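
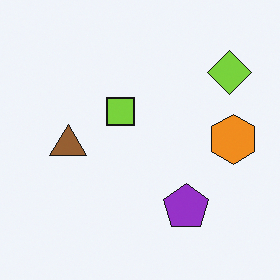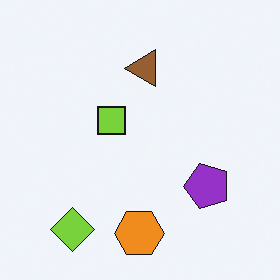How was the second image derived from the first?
The image was transposed (reflected across the top-left ↔ bottom-right diagonal).

Shapes have swapped their row and column positions — what was in the top-right is now in the bottom-left — a diagonal reflection.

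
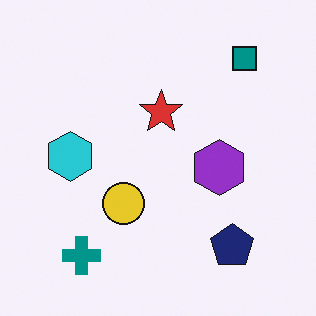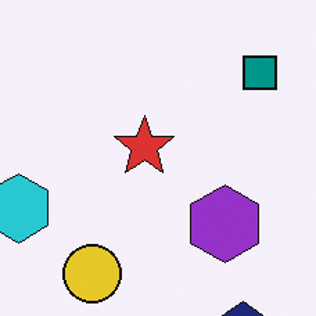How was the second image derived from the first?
It was cropped to a modestly smaller region and rescaled.

The visible shapes are larger and the field of view is narrower; shapes near the original edges may be partly or wholly outside the frame — a crop-and-rescale.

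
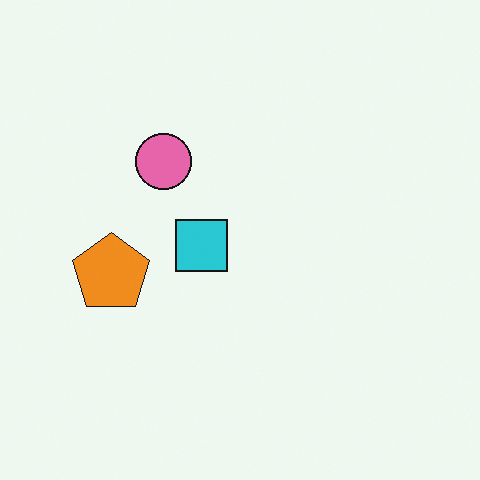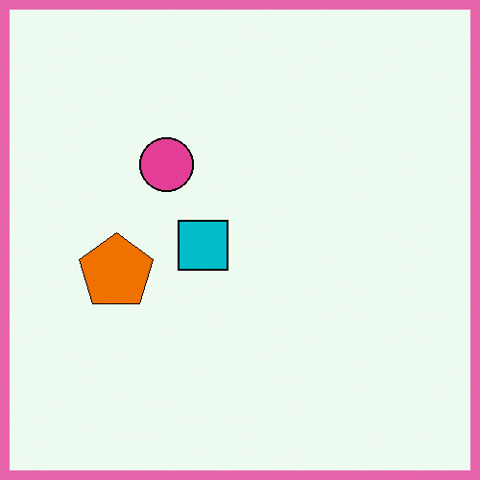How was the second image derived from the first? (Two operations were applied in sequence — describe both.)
The image was given slightly increased contrast, then framed with a pink border.

Tones are pushed away from mid-grey across the whole image — a global contrast change. A solid pink frame runs around the edge of the second image, with the content slightly shrunk inside it.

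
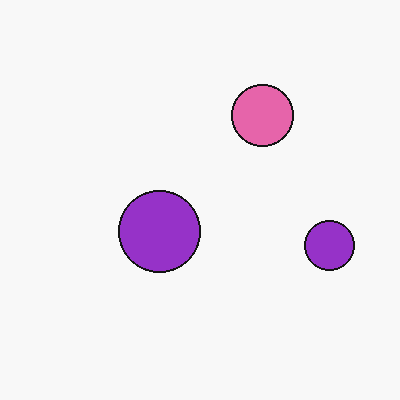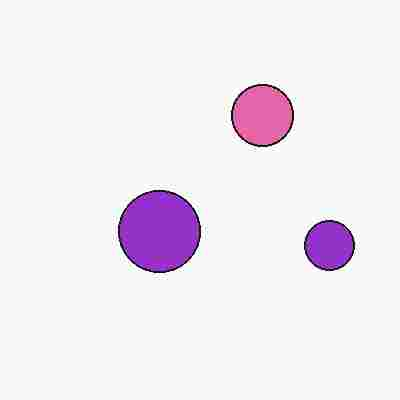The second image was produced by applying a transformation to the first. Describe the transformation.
It was heavily JPEG-compressed with obvious blocking artifacts.

Blocky 8×8 compression artifacts appear around shape edges and the flat background shows ringing — characteristic JPEG degradation.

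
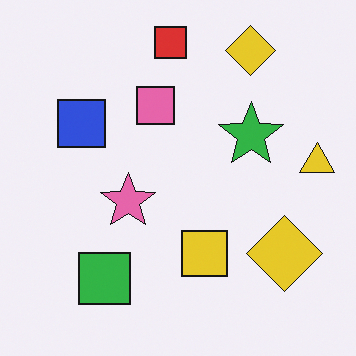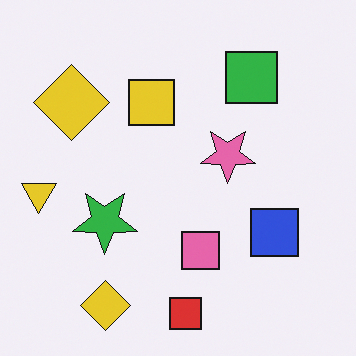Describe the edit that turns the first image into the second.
The image was rotated 180°.

The yellow triangle sits in the right of the first image and the left of the second — consistent with a whole-image 180° rotation.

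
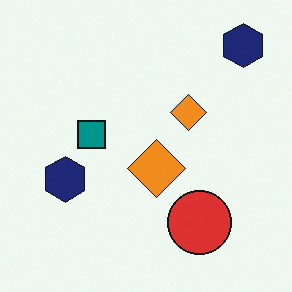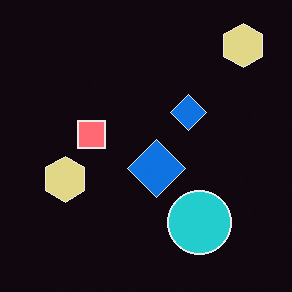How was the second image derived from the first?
It was color-inverted (negative).

The light background has become dark and every shape's color is its complement — a photographic negative.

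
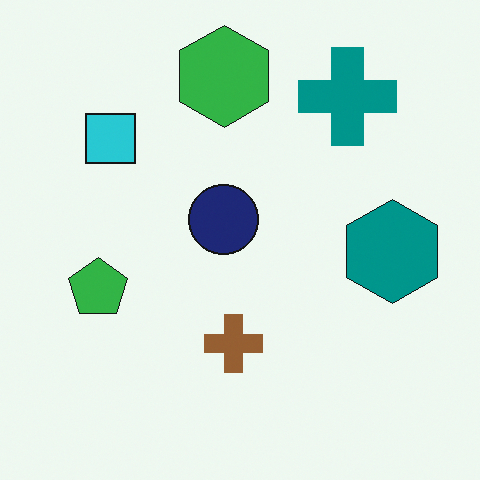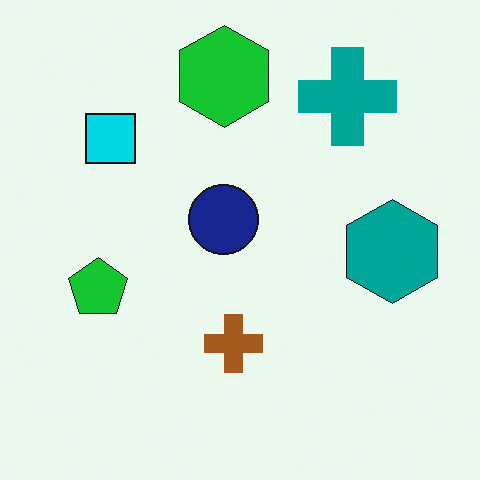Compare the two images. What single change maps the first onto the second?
Slightly oversaturated.

All colors are more vivid — a global saturation change.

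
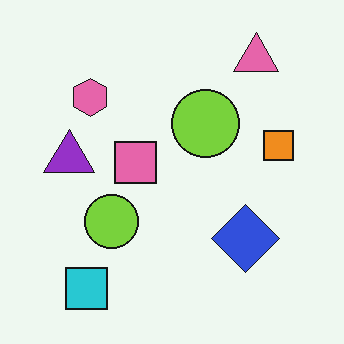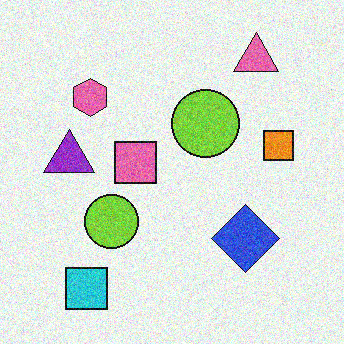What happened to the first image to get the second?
Degraded with moderate additive noise.

Random speckle covers the whole image, including the flat background.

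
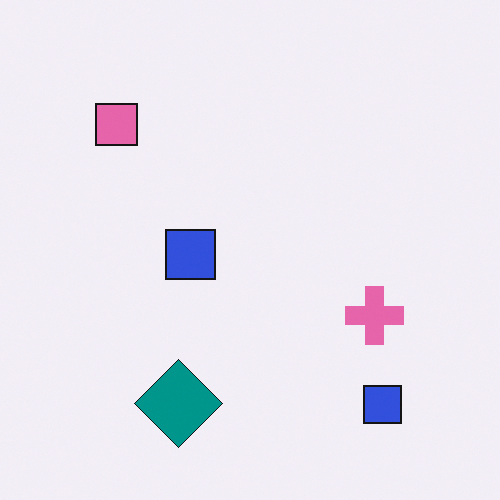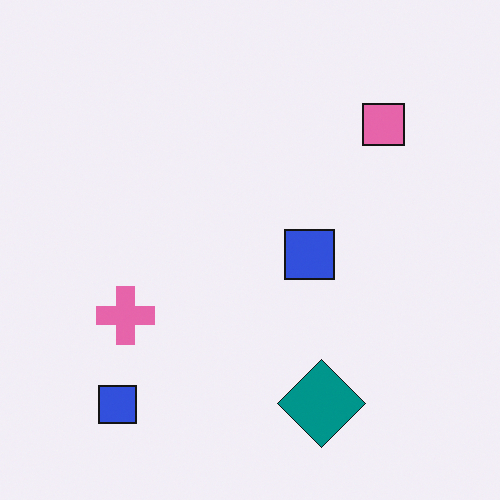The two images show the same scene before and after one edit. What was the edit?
Flipped horizontally (left ↔ right).

The pink square is in the top-left of the first image and the top-right of the second — shapes on opposite sides of the vertical midline have swapped in a mirror flip.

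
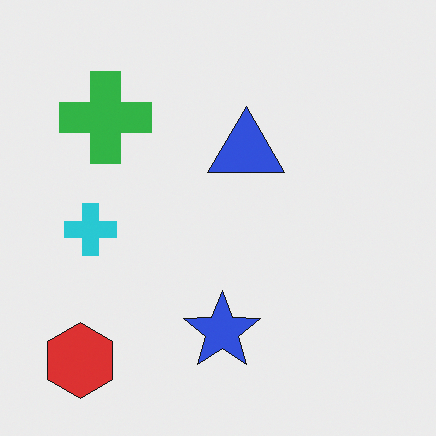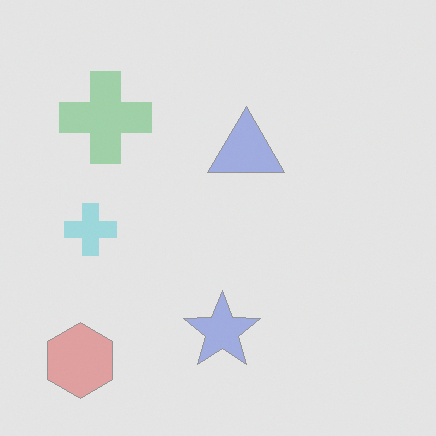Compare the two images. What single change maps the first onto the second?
The image was washed out (contrast reduced).

Tones are pushed toward mid-grey across the whole image — a global contrast change.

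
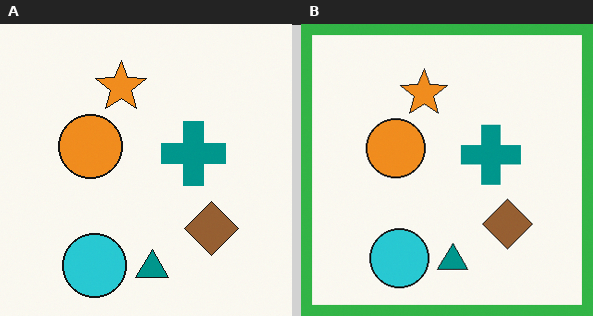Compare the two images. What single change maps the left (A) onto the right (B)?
The image was framed with a green border.

A solid green frame runs around the edge of the right (B) image, with the content slightly shrunk inside it.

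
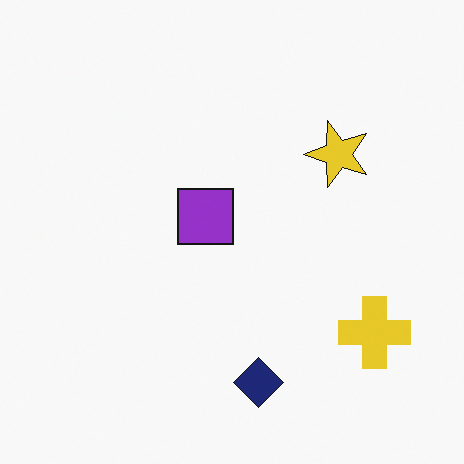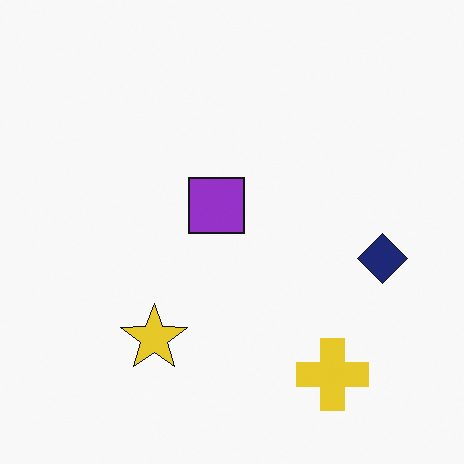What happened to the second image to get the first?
The image was transposed (reflected across the top-left ↔ bottom-right diagonal).

Shapes have swapped their row and column positions — what was in the top-right is now in the bottom-left — a diagonal reflection.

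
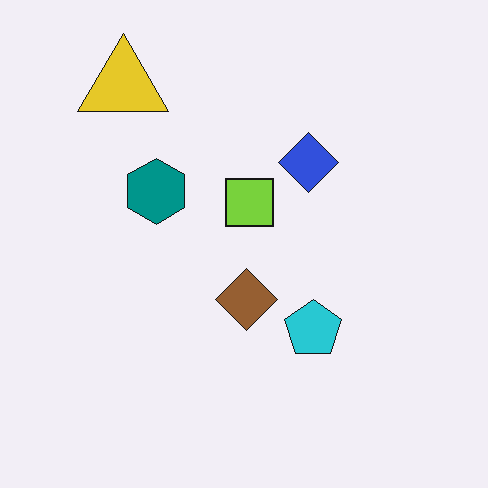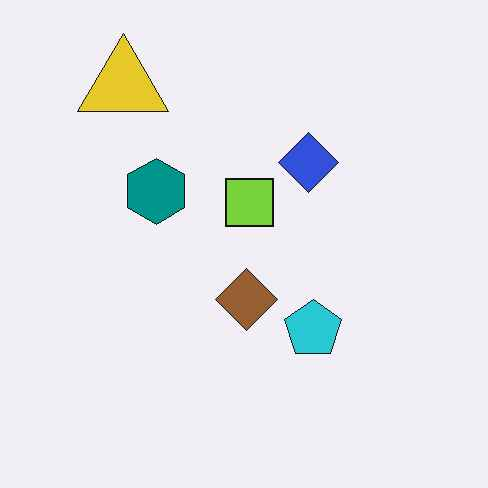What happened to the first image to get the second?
JPEG-compressed with visible artifacts.

Blocky 8×8 compression artifacts appear around shape edges and the flat background shows ringing — characteristic JPEG degradation.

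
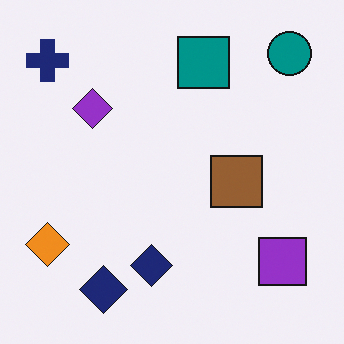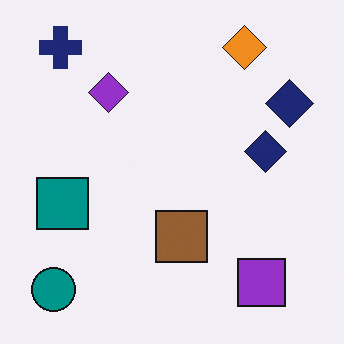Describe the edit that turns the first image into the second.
Transposed (reflected across the top-left ↔ bottom-right diagonal).

Shapes have swapped their row and column positions — what was in the top-right is now in the bottom-left — a diagonal reflection.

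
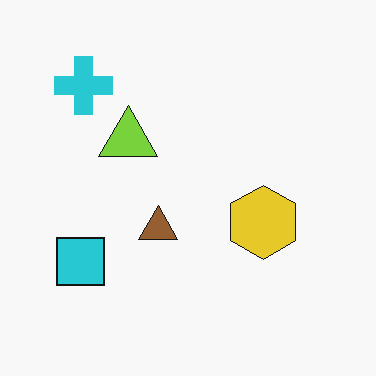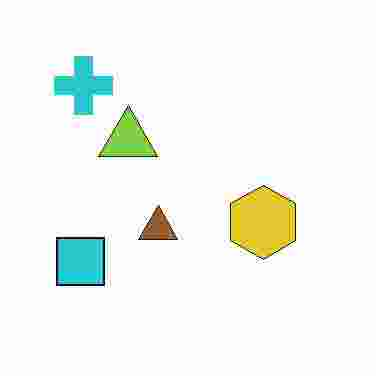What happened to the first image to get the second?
The transformation is: heavily JPEG-compressed with obvious blocking artifacts.

Blocky 8×8 compression artifacts appear around shape edges and the flat background shows ringing — characteristic JPEG degradation.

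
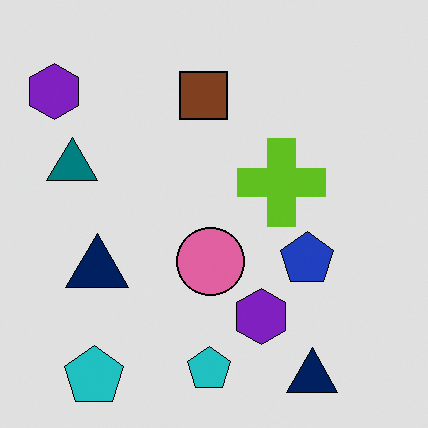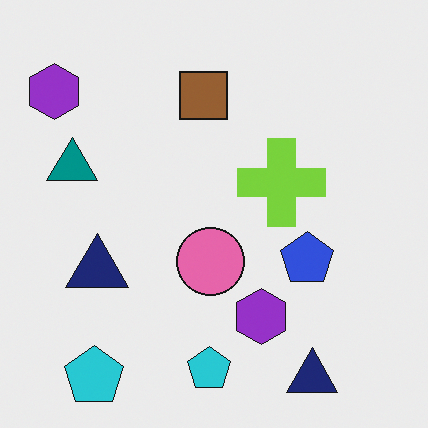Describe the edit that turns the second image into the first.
Moderately posterized.

Each flat color has snapped to a coarser quantized level — most visibly, the near-white background has dropped to a flat grey.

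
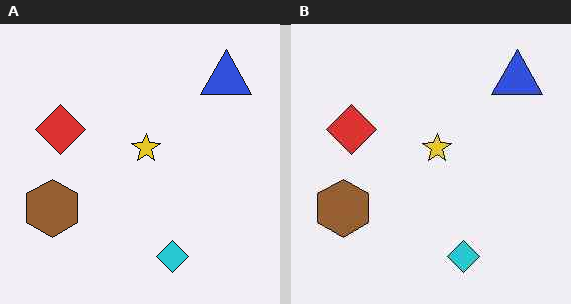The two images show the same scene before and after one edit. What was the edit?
JPEG-compressed with visible artifacts.

Blocky 8×8 compression artifacts appear around shape edges and the flat background shows ringing — characteristic JPEG degradation.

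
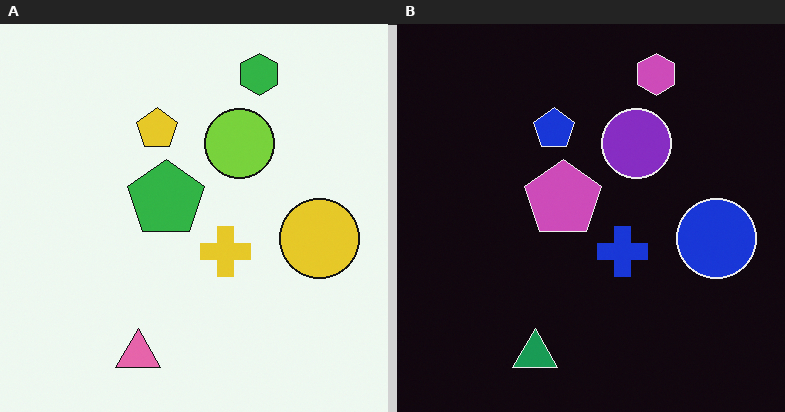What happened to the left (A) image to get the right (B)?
The image was color-inverted (negative).

The light background has become dark and every shape's color is its complement — a photographic negative.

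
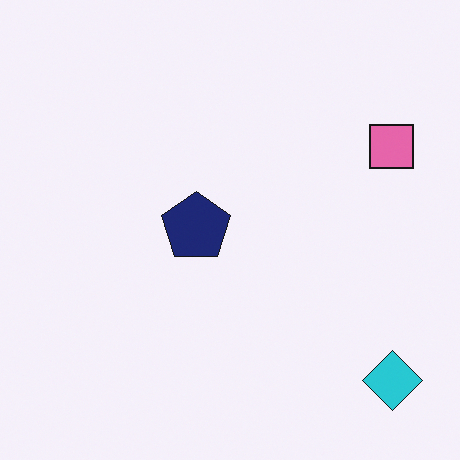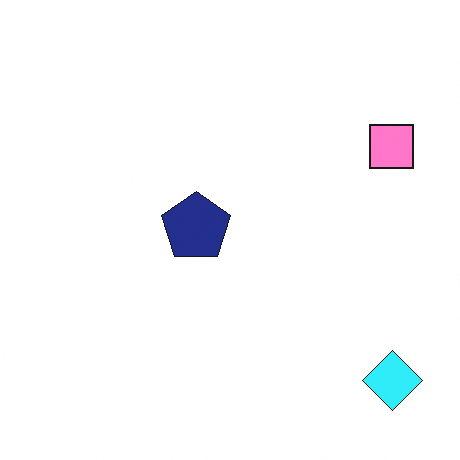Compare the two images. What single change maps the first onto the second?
The second image is the first slightly brightened.

Every pixel — background and shapes alike — is uniformly brightened.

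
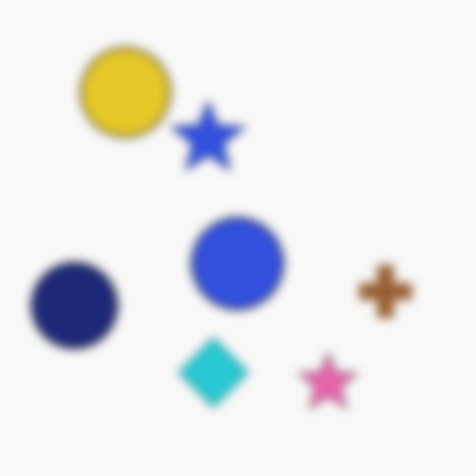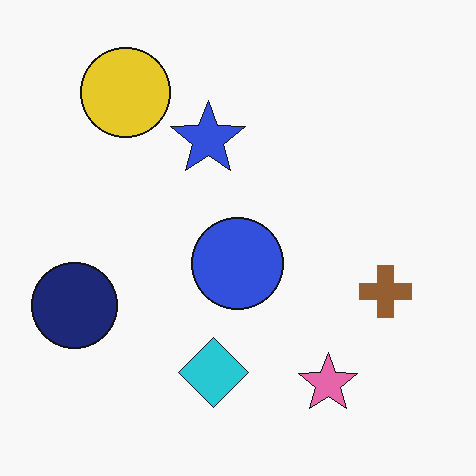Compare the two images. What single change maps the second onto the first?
It was heavily blurred.

Shape edges and outlines are uniformly softened across the whole image.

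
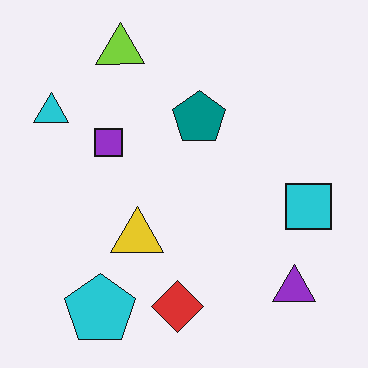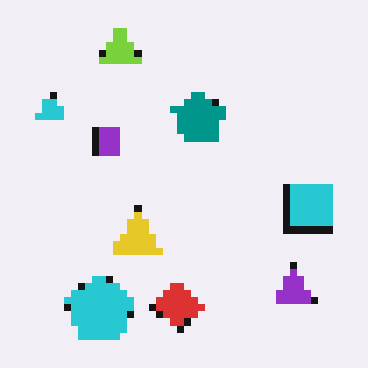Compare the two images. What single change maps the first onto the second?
This is the original image pixelated into visible square blocks.

Shapes are reduced to large square blocks; fine edges and outlines are lost — a downscale-then-upscale (mosaic) effect.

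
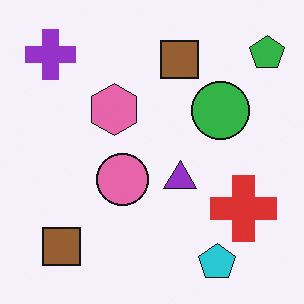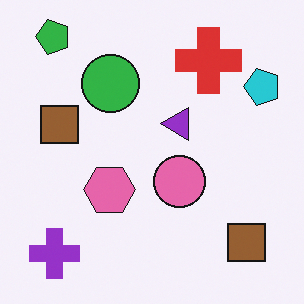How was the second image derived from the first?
This is the original image rotated 90° counter-clockwise.

The green pentagon sits in the top-right of the first image and the top-left of the second — consistent with a whole-image 90° counter-clockwise rotation.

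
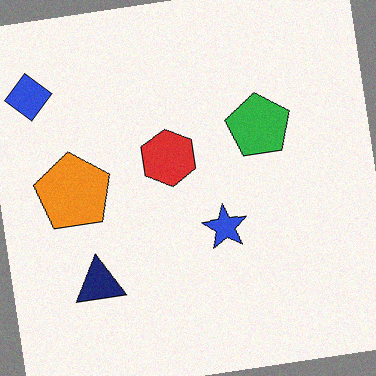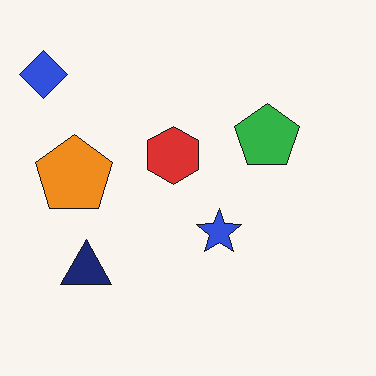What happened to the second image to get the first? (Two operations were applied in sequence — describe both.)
The transformation is: rotated counter-clockwise by a slight angle, then degraded with a light layer of grain.

Every shape is tilted by the same angle and the image corners show triangular fill wedges — a whole-image rotation by a non-right angle. Random speckle covers the whole image, including the flat background.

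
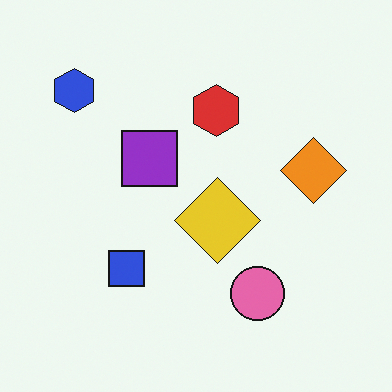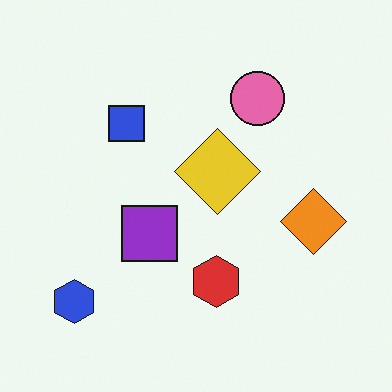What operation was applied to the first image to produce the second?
The transformation is: flipped vertically (top ↔ bottom).

The blue hexagon is in the top-left of the first image and the bottom-left of the second — shapes on opposite sides of the horizontal midline have swapped in a mirror flip.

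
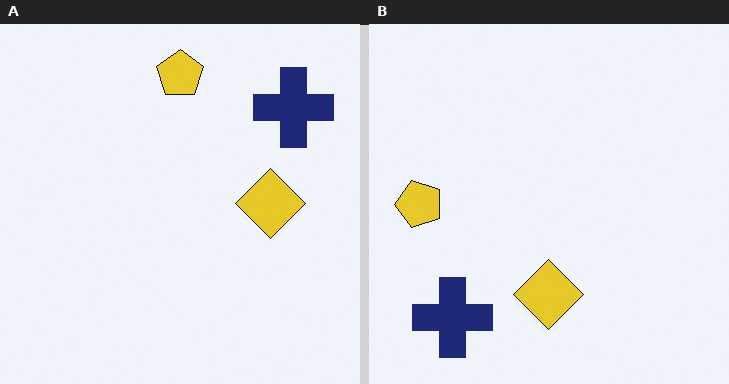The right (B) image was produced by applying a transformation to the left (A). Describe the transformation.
This is the original image transposed (reflected across the top-left ↔ bottom-right diagonal).

Shapes have swapped their row and column positions — what was in the top-right is now in the bottom-left — a diagonal reflection.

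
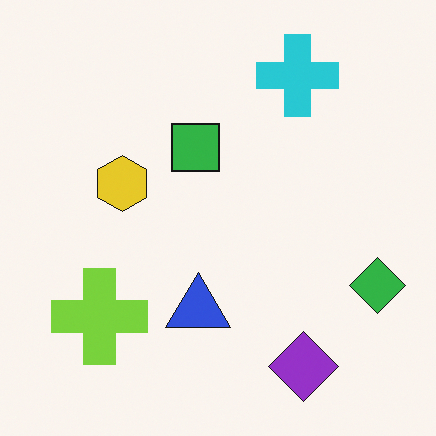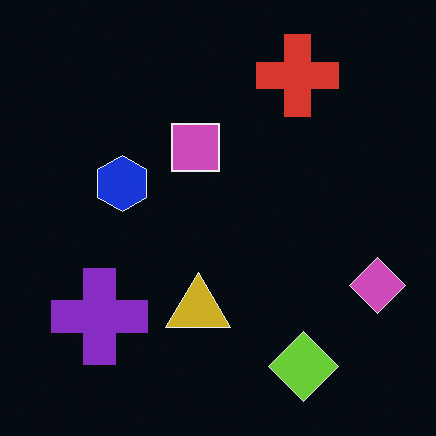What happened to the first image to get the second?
The image was color-inverted (negative).

The light background has become dark and every shape's color is its complement — a photographic negative.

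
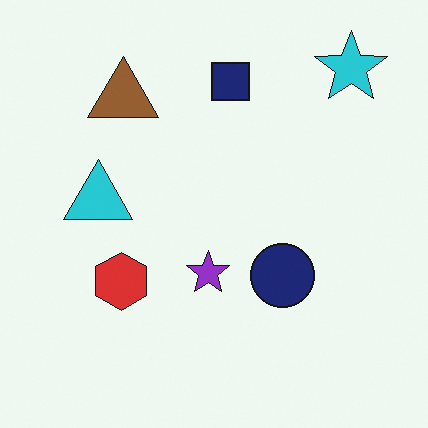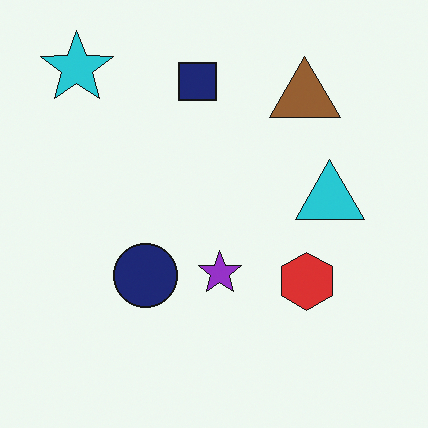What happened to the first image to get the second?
Flipped horizontally (left ↔ right).

The cyan star is in the top-right of the first image and the top-left of the second — shapes on opposite sides of the vertical midline have swapped in a mirror flip.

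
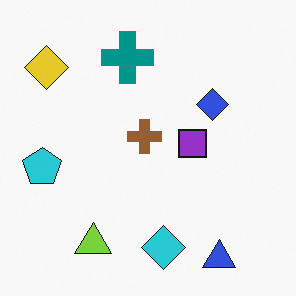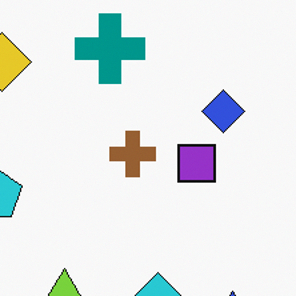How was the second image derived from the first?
It was cropped to a modestly smaller region and rescaled.

The visible shapes are larger and the field of view is narrower; shapes near the original edges may be partly or wholly outside the frame — a crop-and-rescale.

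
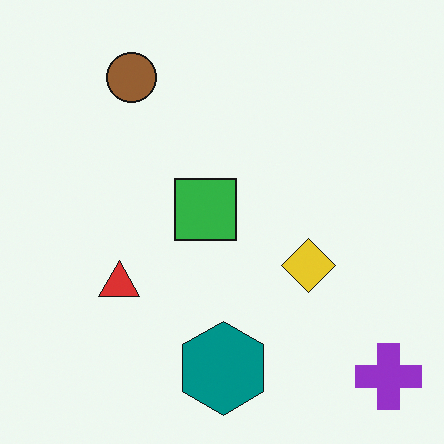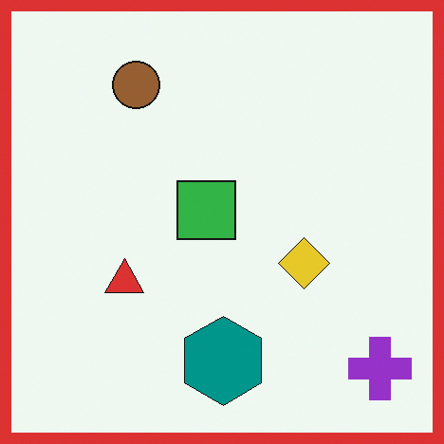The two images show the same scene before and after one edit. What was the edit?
The transformation is: framed with a red border.

A solid red frame runs around the edge of the second image, with the content slightly shrunk inside it.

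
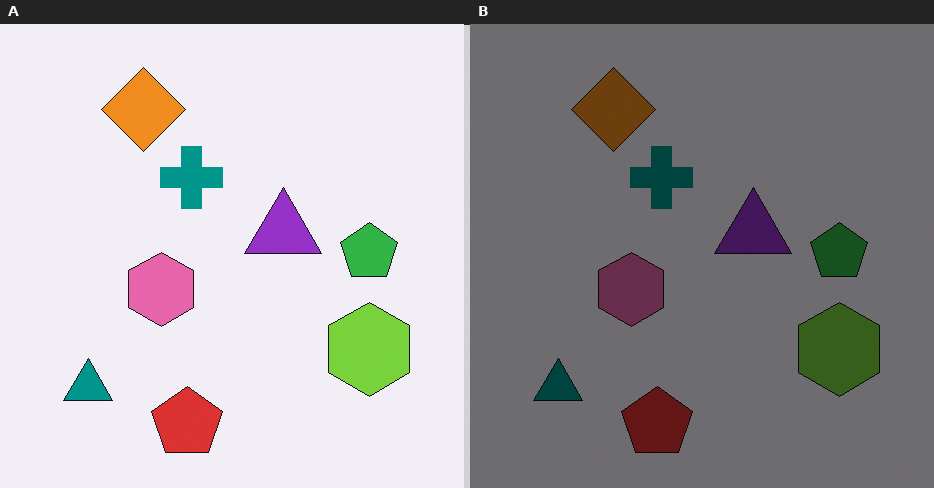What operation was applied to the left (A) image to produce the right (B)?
Darkened a lot.

Every pixel — background and shapes alike — is uniformly darkened.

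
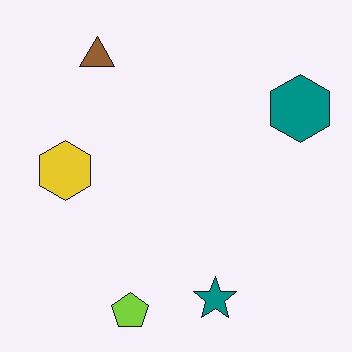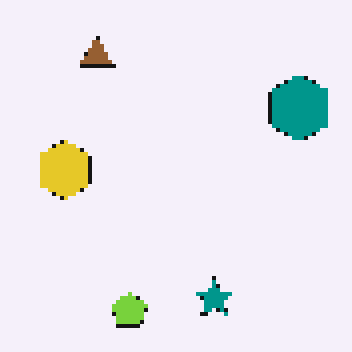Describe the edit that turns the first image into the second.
This is the original image mildly pixelated.

Shapes are reduced to large square blocks; fine edges and outlines are lost — a downscale-then-upscale (mosaic) effect.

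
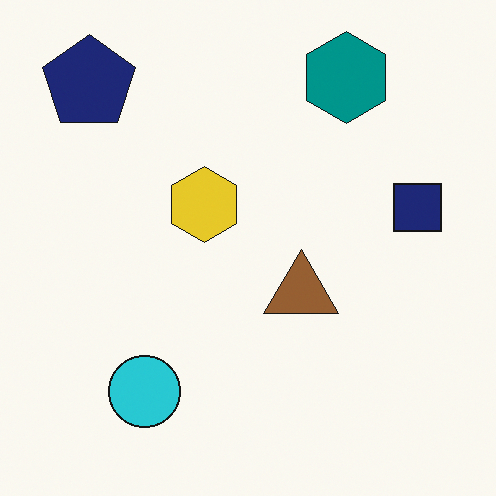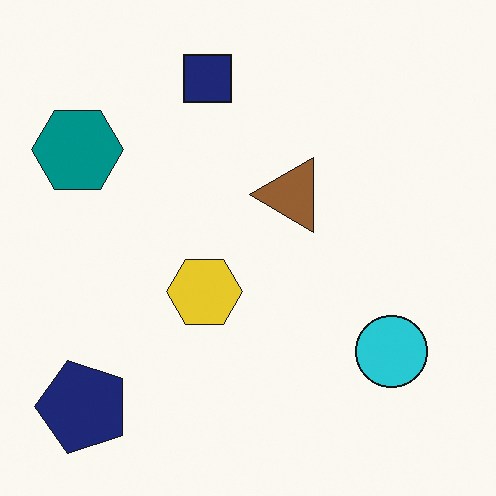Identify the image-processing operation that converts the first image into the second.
The transformation is: rotated 90° counter-clockwise.

The navy pentagon sits in the top-left of the first image and the bottom-left of the second — consistent with a whole-image 90° counter-clockwise rotation.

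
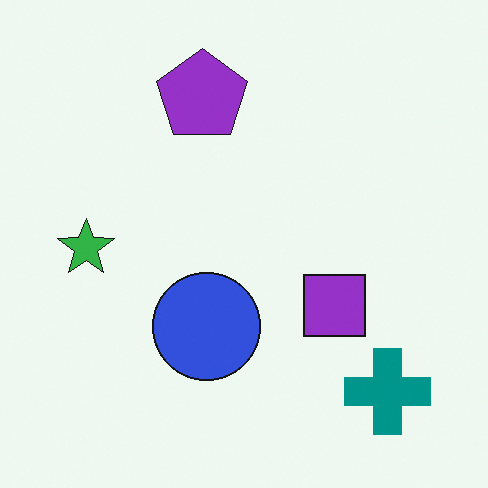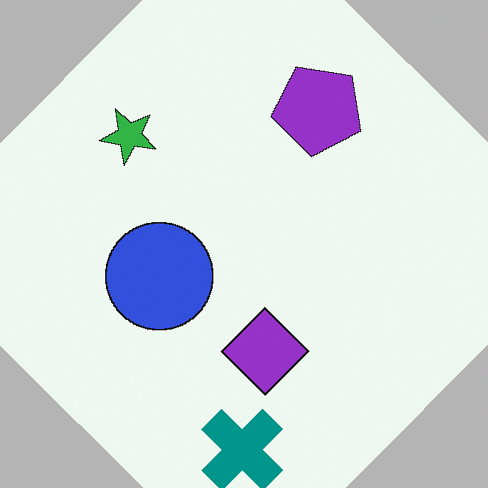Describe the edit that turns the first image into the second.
The transformation is: rotated clockwise by a large amount — several tens of degrees.

Every shape is tilted by the same angle and the image corners show triangular fill wedges — a whole-image rotation by a non-right angle.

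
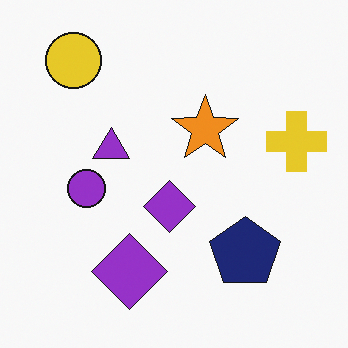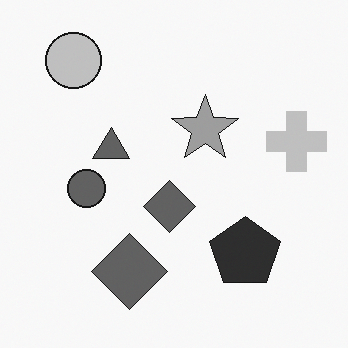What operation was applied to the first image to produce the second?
The transformation is: converted to grayscale.

All color is removed — every shape is now a shade of grey.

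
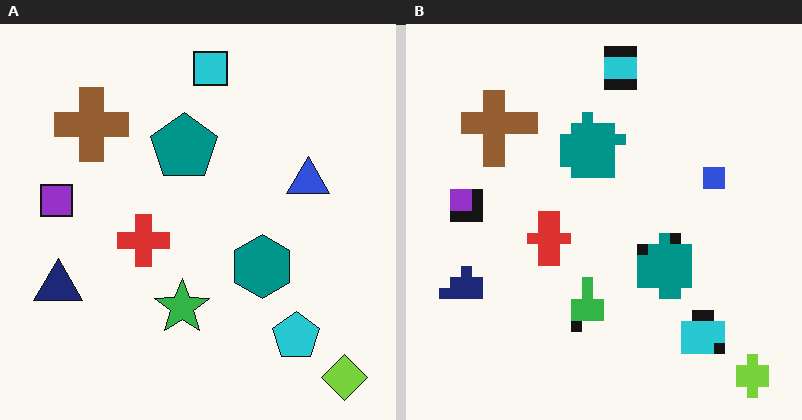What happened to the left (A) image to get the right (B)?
This is the original image coarsely pixelated.

Shapes are reduced to large square blocks; fine edges and outlines are lost — a downscale-then-upscale (mosaic) effect.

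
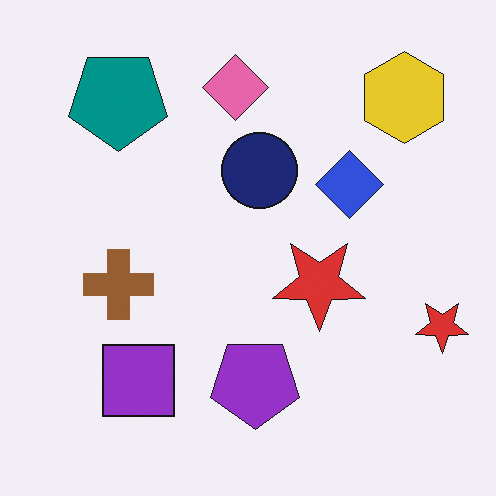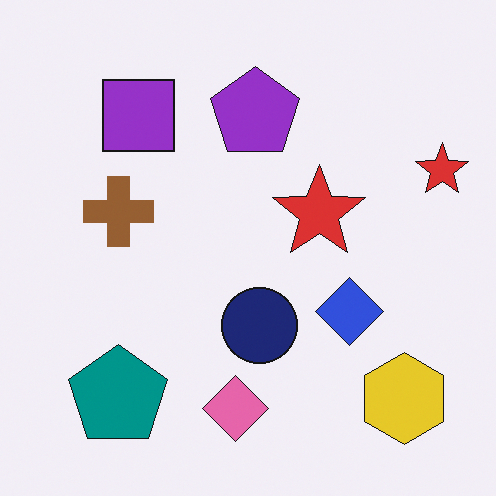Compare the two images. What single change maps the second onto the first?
The image was flipped vertically (top ↔ bottom).

The pink diamond is in the bottom of the second image and the top of the first — shapes on opposite sides of the horizontal midline have swapped in a mirror flip.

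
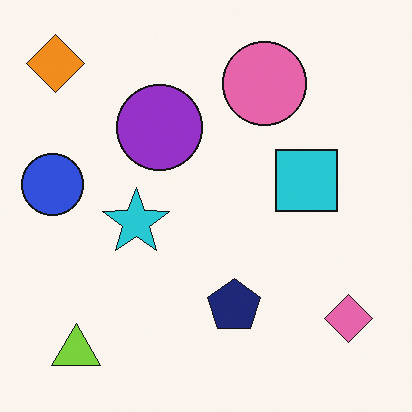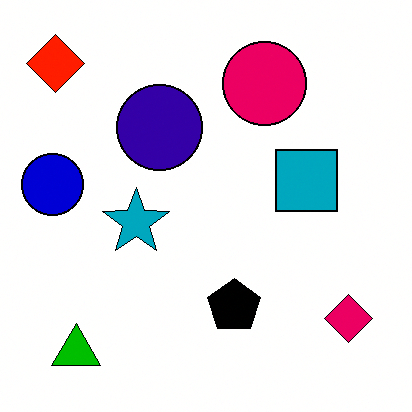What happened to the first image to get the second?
The transformation is: given much higher contrast.

Tones are pushed away from mid-grey across the whole image — a global contrast change.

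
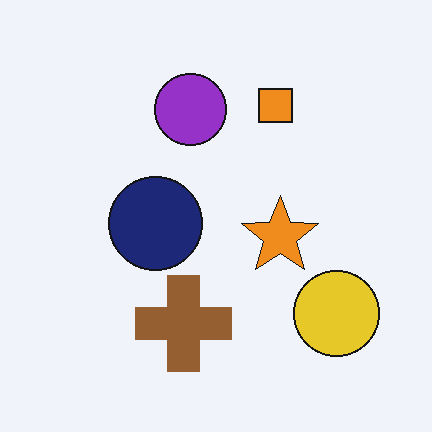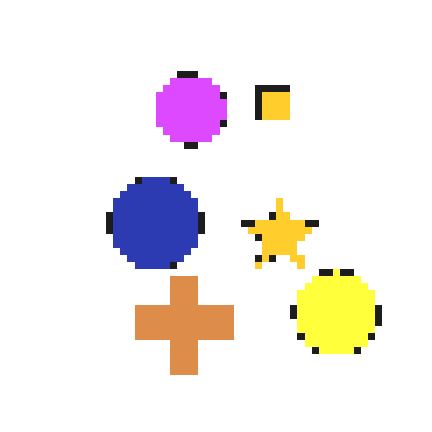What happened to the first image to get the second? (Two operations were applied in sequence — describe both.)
The image was moderately pixelated, then noticeably brightened.

Shapes are reduced to large square blocks; fine edges and outlines are lost — a downscale-then-upscale (mosaic) effect. Every pixel — background and shapes alike — is uniformly brightened.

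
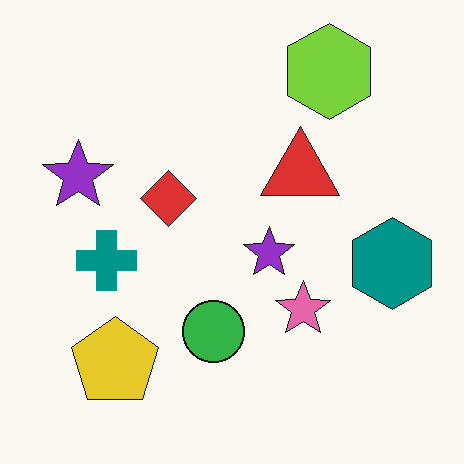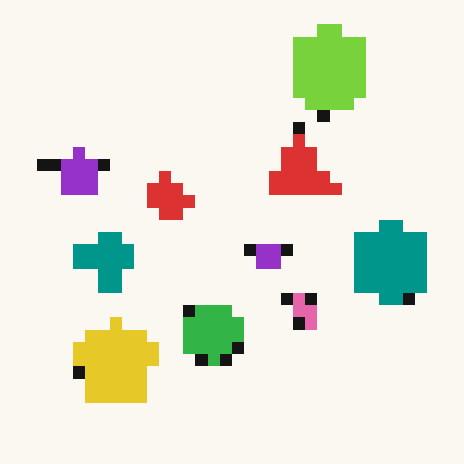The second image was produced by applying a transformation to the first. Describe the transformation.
This is the original image heavily pixelated into large blocks.

Shapes are reduced to large square blocks; fine edges and outlines are lost — a downscale-then-upscale (mosaic) effect.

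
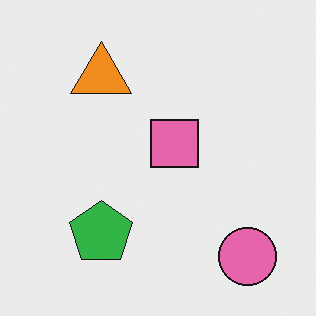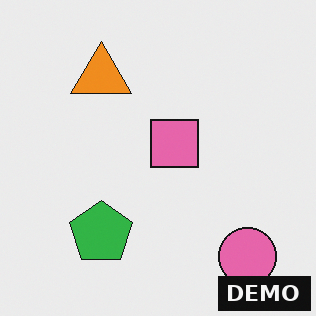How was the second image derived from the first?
The image was watermarked with the text "DEMO" in the lower-right corner.

A dark label reading "DEMO" appears in the lower-right corner.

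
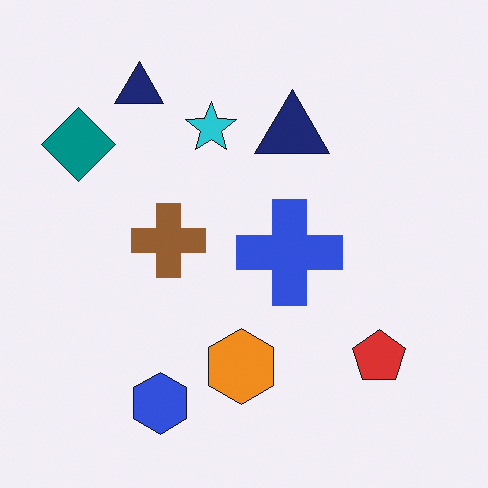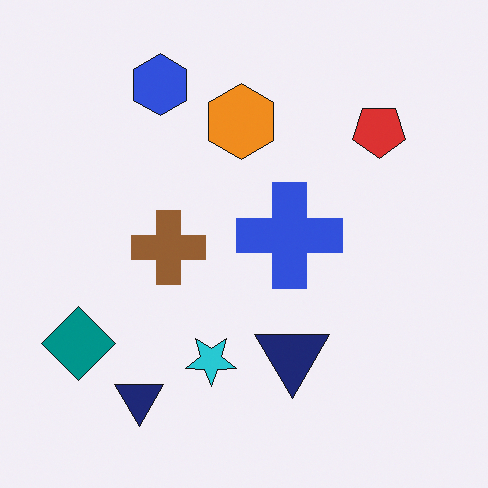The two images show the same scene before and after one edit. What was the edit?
This is the original image flipped vertically (top ↔ bottom).

The blue hexagon is in the bottom-left of the first image and the top-left of the second — shapes on opposite sides of the horizontal midline have swapped in a mirror flip.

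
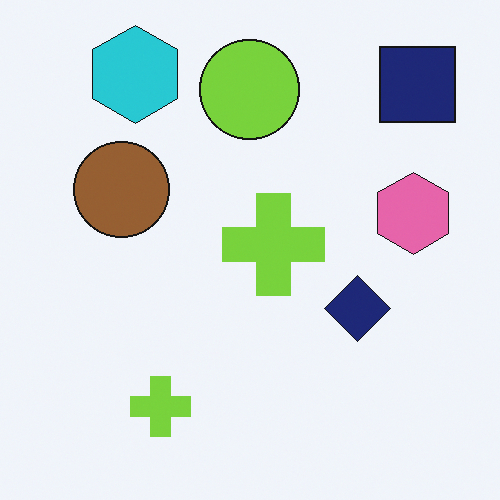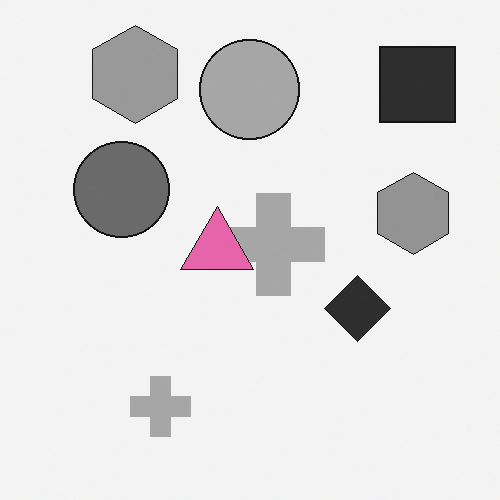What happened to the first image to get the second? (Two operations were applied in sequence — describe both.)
Converted to grayscale, then overlaid with an additional pink triangle.

All color is removed — every shape is now a shade of grey. A pink triangle appears in the second image that is absent from the first.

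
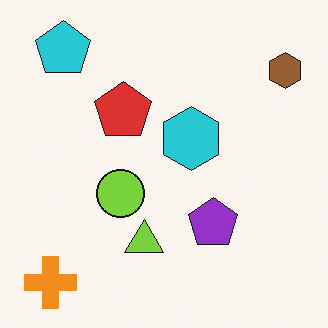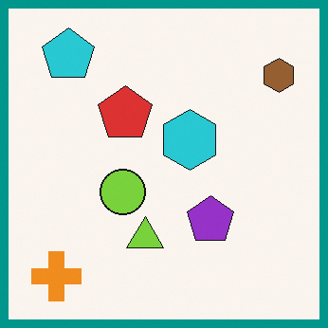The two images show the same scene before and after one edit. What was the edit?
The second image is the first framed with a teal border.

A solid teal frame runs around the edge of the second image, with the content slightly shrunk inside it.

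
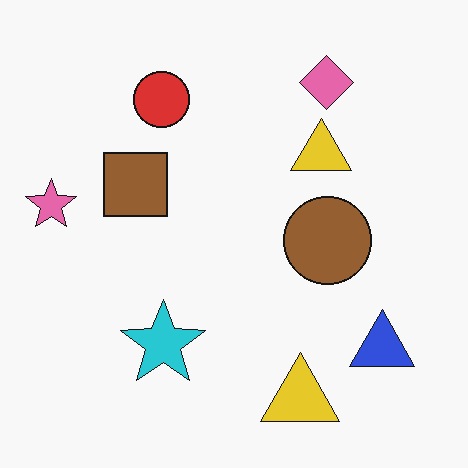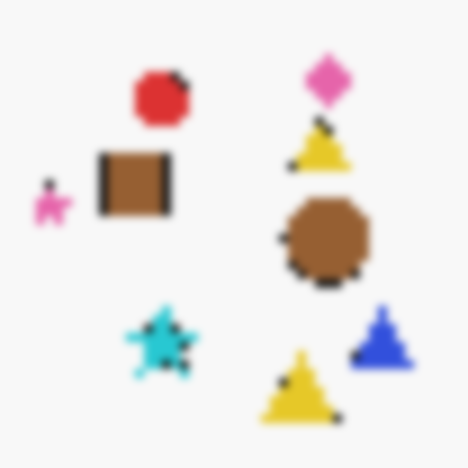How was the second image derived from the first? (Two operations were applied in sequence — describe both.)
The image was coarsely pixelated, then noticeably gaussian-blurred.

Shapes are reduced to large square blocks; fine edges and outlines are lost — a downscale-then-upscale (mosaic) effect. Shape edges and outlines are uniformly softened across the whole image.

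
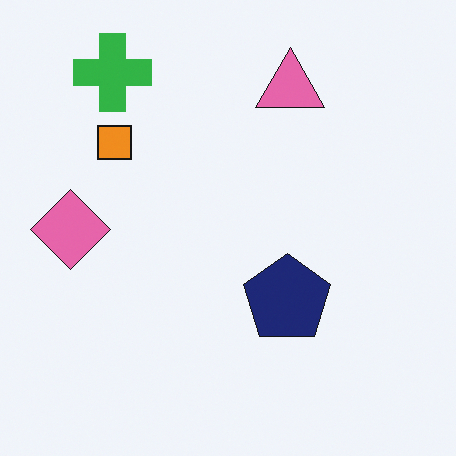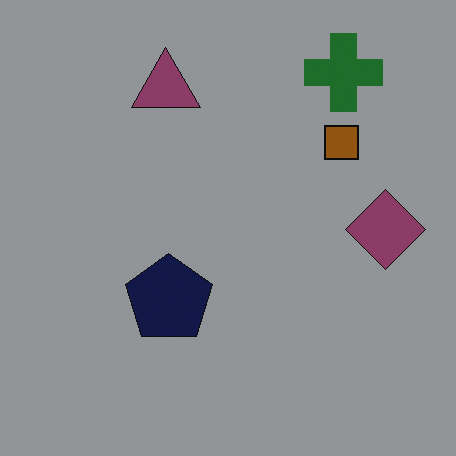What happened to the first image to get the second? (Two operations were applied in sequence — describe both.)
It was flipped horizontally (left ↔ right), then noticeably darkened.

The pink diamond is in the left of the first image and the right of the second — shapes on opposite sides of the vertical midline have swapped in a mirror flip. Every pixel — background and shapes alike — is uniformly darkened.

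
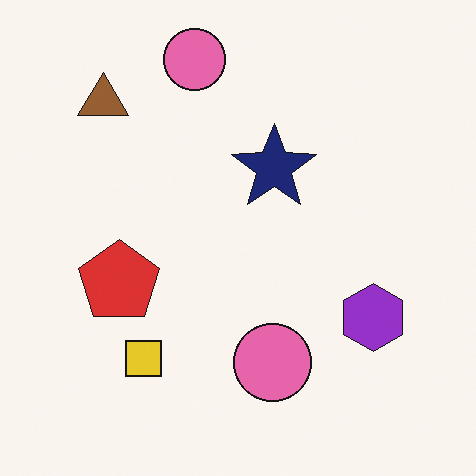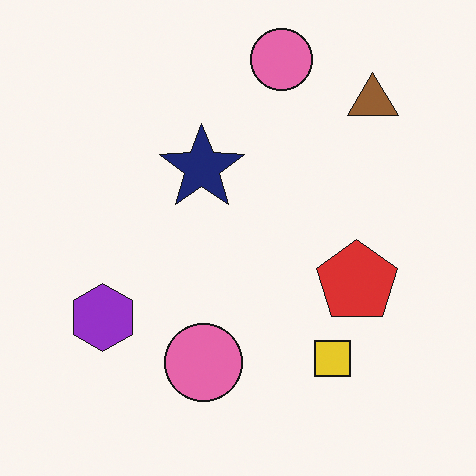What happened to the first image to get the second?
It was flipped horizontally (left ↔ right).

The purple hexagon is in the right of the first image and the left of the second — shapes on opposite sides of the vertical midline have swapped in a mirror flip.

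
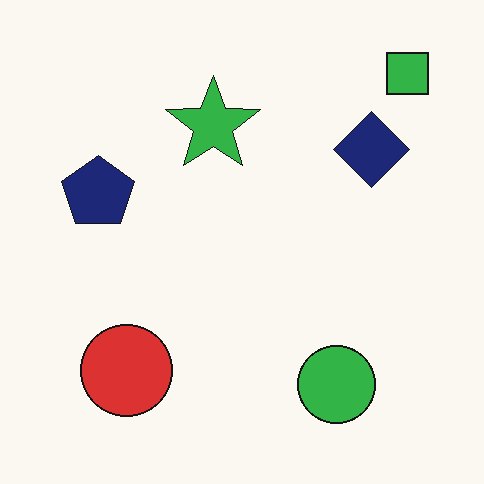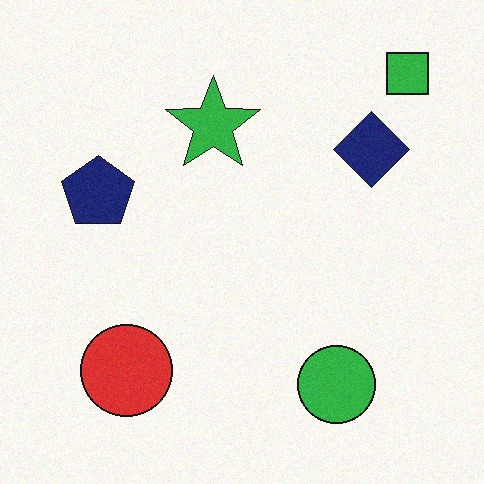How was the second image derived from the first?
It was degraded with a light layer of grain.

Random speckle covers the whole image, including the flat background.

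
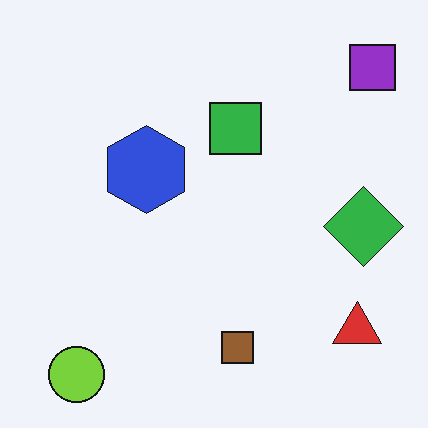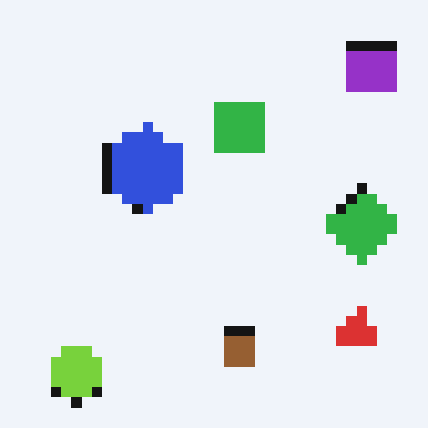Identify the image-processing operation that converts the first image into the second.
The image was heavily pixelated into large blocks.

Shapes are reduced to large square blocks; fine edges and outlines are lost — a downscale-then-upscale (mosaic) effect.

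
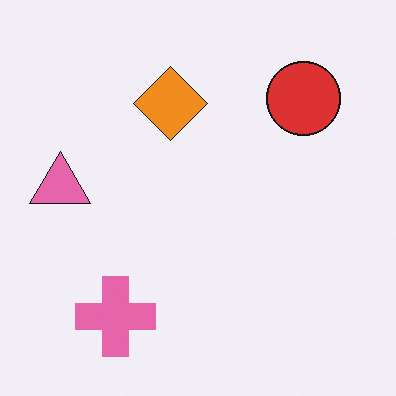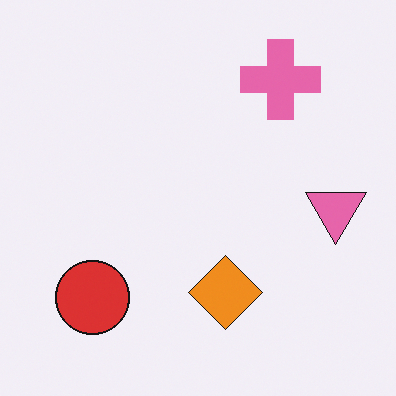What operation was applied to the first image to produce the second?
This is the original image rotated 180°.

The red circle sits in the top-right of the first image and the bottom-left of the second — consistent with a whole-image 180° rotation.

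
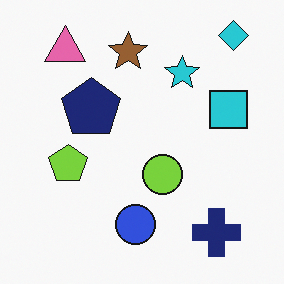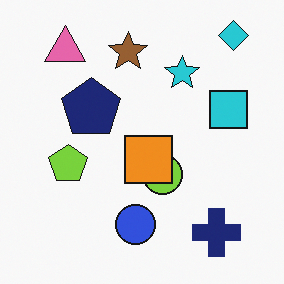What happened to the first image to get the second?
The image was overlaid with an additional orange square.

An orange square appears in the second image that is absent from the first.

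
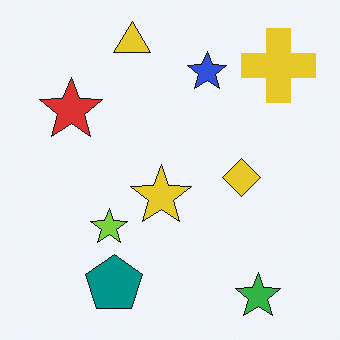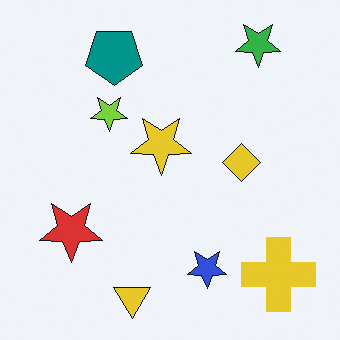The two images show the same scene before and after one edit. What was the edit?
The transformation is: flipped vertically (top ↔ bottom).

The yellow triangle is in the top of the first image and the bottom of the second — shapes on opposite sides of the horizontal midline have swapped in a mirror flip.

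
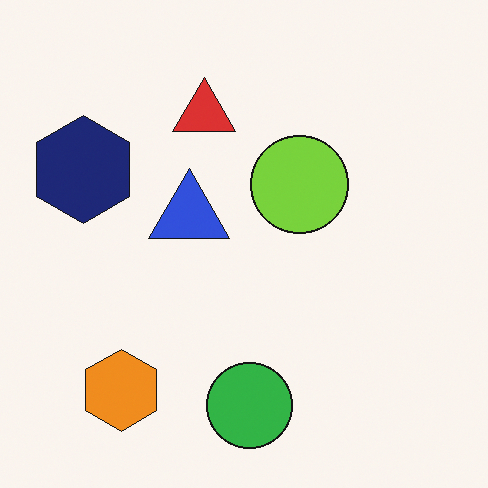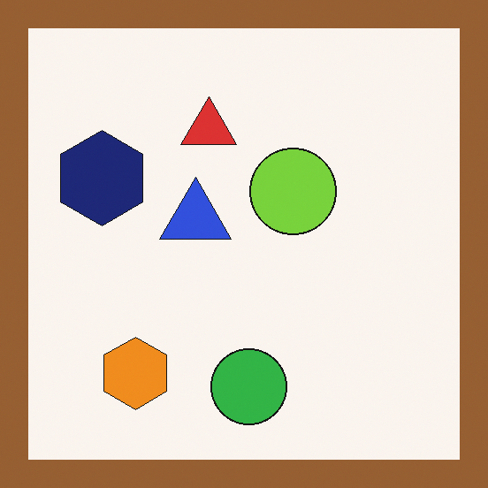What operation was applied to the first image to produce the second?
Framed with a brown border.

A solid brown frame runs around the edge of the second image, with the content slightly shrunk inside it.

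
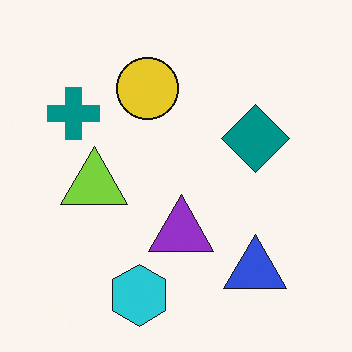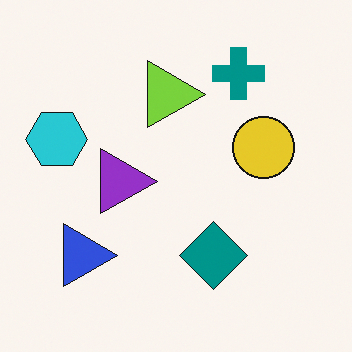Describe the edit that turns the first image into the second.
This is the original image rotated 90° clockwise.

The cyan hexagon sits in the bottom of the first image and the left of the second — consistent with a whole-image 90° clockwise rotation.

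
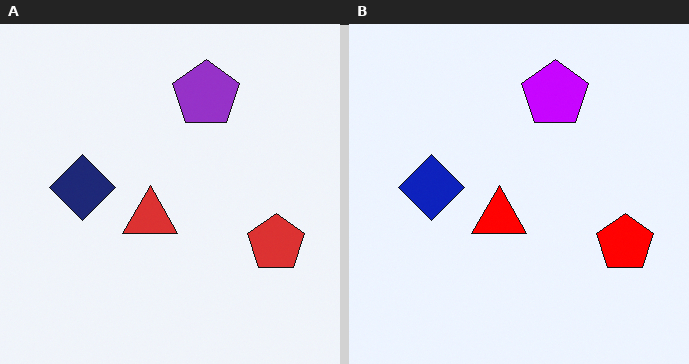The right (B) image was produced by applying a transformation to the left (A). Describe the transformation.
This is the original image heavily oversaturated.

All colors are more vivid — a global saturation change.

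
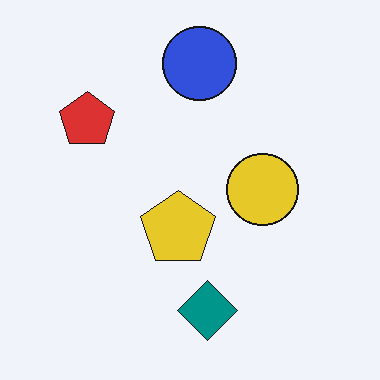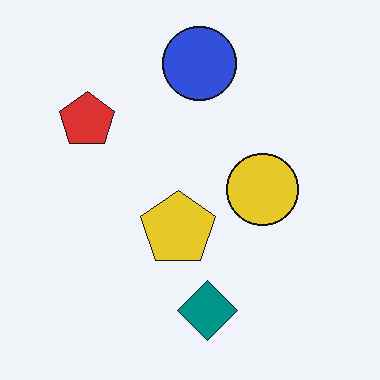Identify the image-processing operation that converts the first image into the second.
JPEG-compressed with visible artifacts.

Blocky 8×8 compression artifacts appear around shape edges and the flat background shows ringing — characteristic JPEG degradation.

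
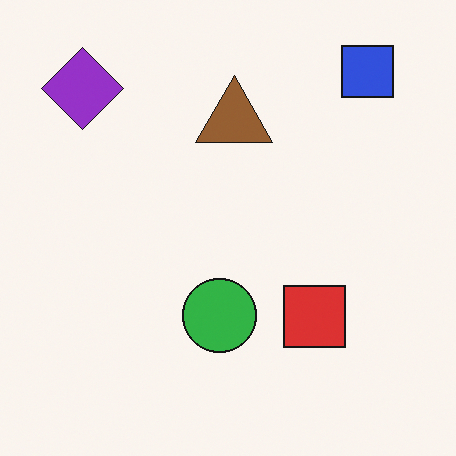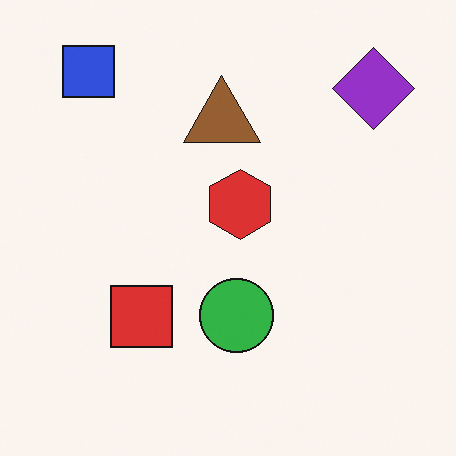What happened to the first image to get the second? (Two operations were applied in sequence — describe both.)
Flipped horizontally (left ↔ right), then overlaid with an additional red hexagon.

The purple diamond is in the top-left of the first image and the top-right of the second — shapes on opposite sides of the vertical midline have swapped in a mirror flip. A red hexagon appears in the second image that is absent from the first.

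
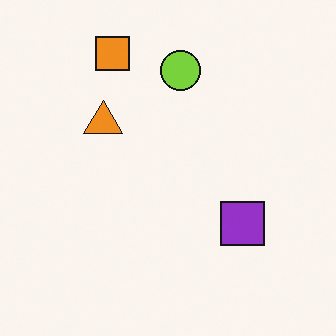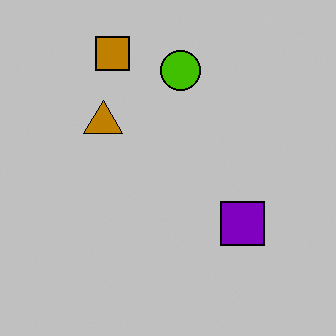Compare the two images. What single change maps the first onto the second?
The second image is the first heavily posterized to just a handful of flat colors.

Each flat color has snapped to a coarser quantized level — most visibly, the near-white background has dropped to a flat grey.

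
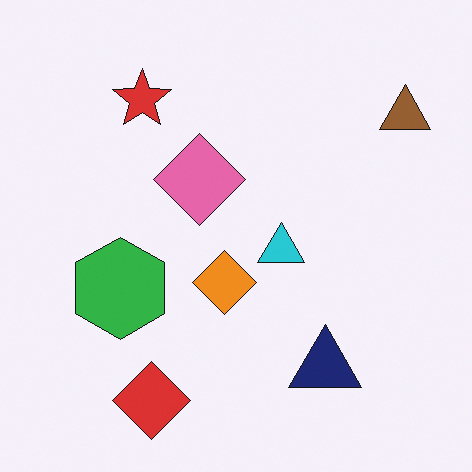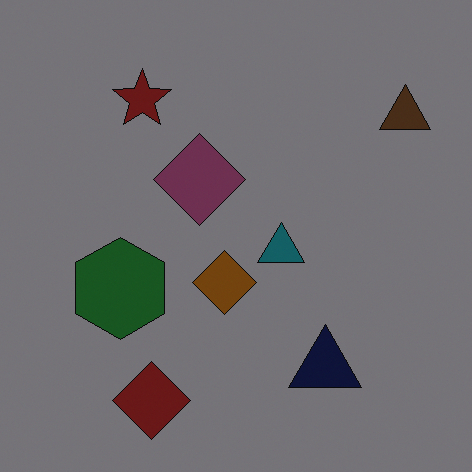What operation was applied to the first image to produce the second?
Noticeably darkened.

Every pixel — background and shapes alike — is uniformly darkened.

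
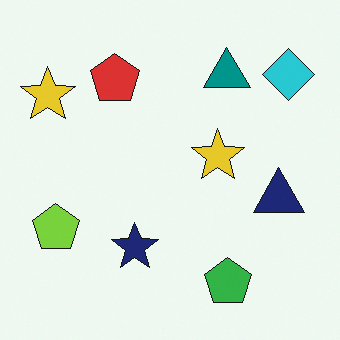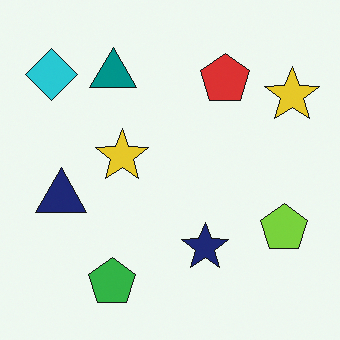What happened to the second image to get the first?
The transformation is: flipped horizontally (left ↔ right).

The cyan diamond is in the top-left of the second image and the top-right of the first — shapes on opposite sides of the vertical midline have swapped in a mirror flip.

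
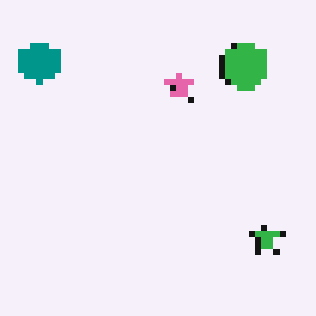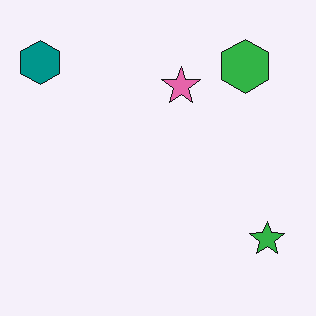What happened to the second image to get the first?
This is the original image pixelated into visible square blocks.

Shapes are reduced to large square blocks; fine edges and outlines are lost — a downscale-then-upscale (mosaic) effect.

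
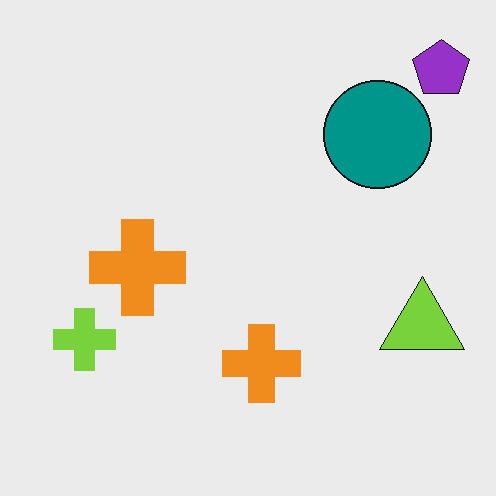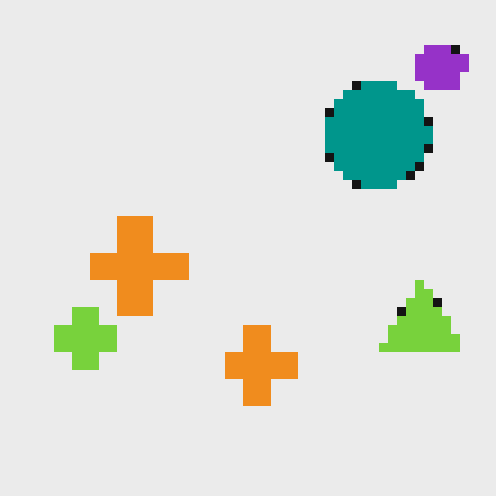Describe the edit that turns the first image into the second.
The image was heavily pixelated into large blocks.

Shapes are reduced to large square blocks; fine edges and outlines are lost — a downscale-then-upscale (mosaic) effect.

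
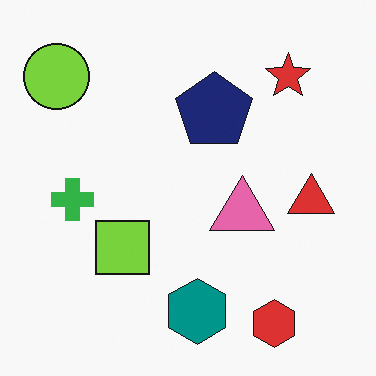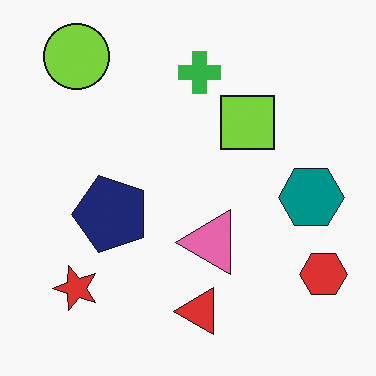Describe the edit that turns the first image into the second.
The transformation is: transposed (reflected across the top-left ↔ bottom-right diagonal).

Shapes have swapped their row and column positions — what was in the top-right is now in the bottom-left — a diagonal reflection.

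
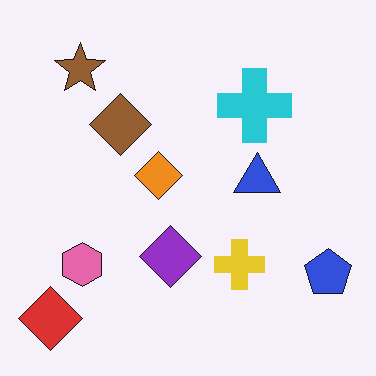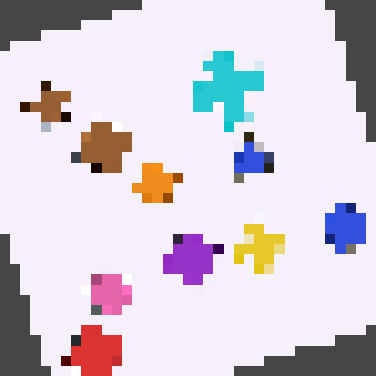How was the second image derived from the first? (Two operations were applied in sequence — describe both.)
The image was rotated counter-clockwise by a clearly visible amount, then coarsely pixelated.

Every shape is tilted by the same angle and the image corners show triangular fill wedges — a whole-image rotation by a non-right angle. Shapes are reduced to large square blocks; fine edges and outlines are lost — a downscale-then-upscale (mosaic) effect.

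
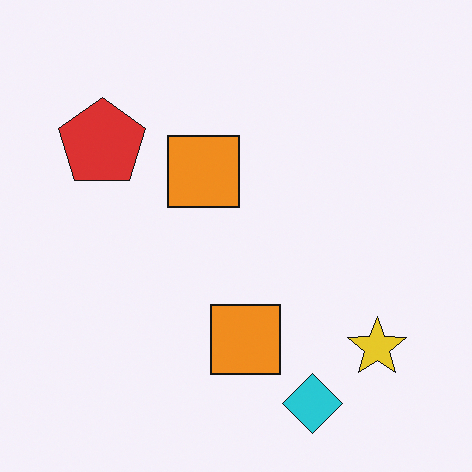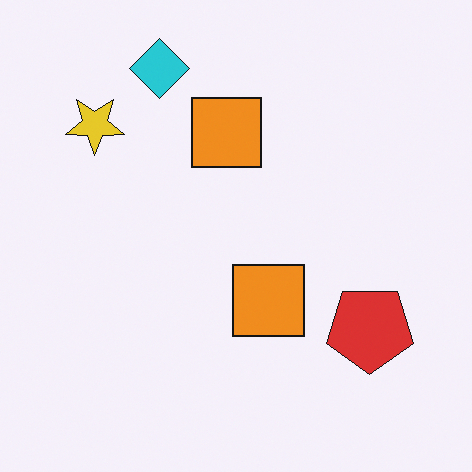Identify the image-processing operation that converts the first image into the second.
The second image is the first rotated 180°.

The cyan diamond sits in the bottom of the first image and the top of the second — consistent with a whole-image 180° rotation.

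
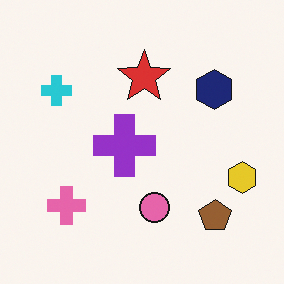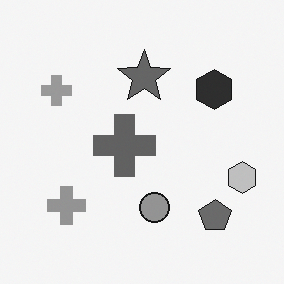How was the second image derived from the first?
This is the original image converted to grayscale.

All color is removed — every shape is now a shade of grey.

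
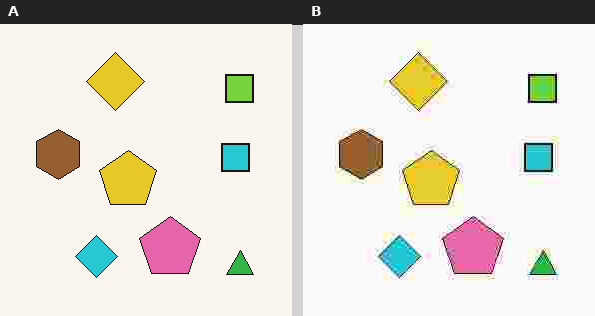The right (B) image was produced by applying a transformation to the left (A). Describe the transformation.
This is the original image degraded with heavy JPEG compression.

Blocky 8×8 compression artifacts appear around shape edges and the flat background shows ringing — characteristic JPEG degradation.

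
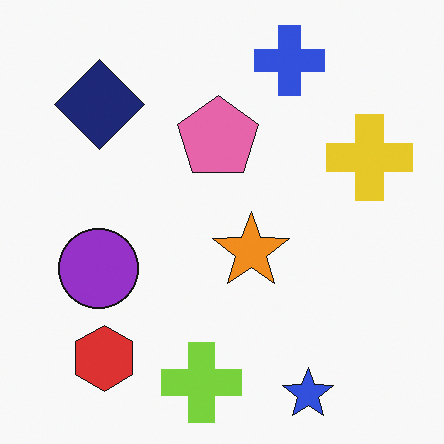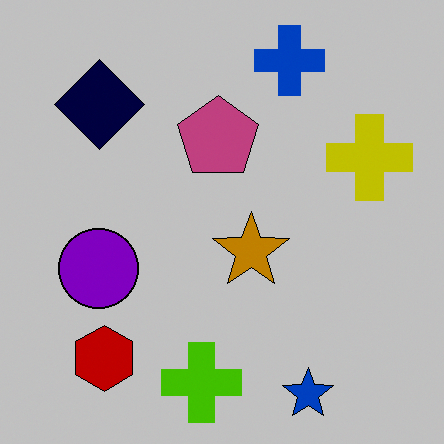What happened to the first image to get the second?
The transformation is: heavily posterized to just a handful of flat colors.

Each flat color has snapped to a coarser quantized level — most visibly, the near-white background has dropped to a flat grey.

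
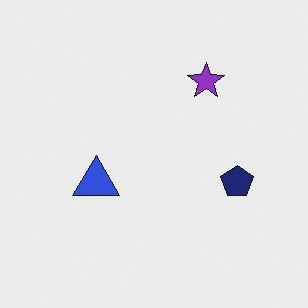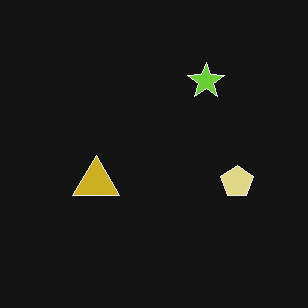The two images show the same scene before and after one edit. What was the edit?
The image was color-inverted (negative).

The light background has become dark and every shape's color is its complement — a photographic negative.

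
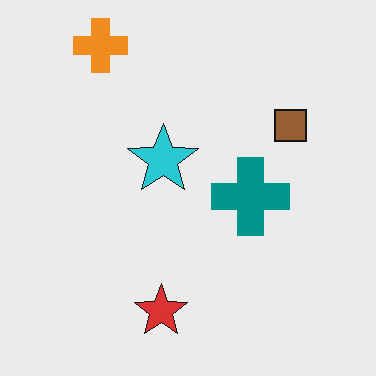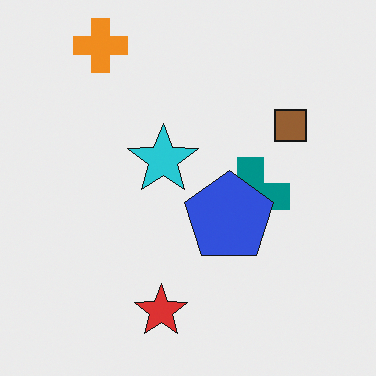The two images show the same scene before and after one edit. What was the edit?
The second image is the first overlaid with an additional blue pentagon.

A blue pentagon appears in the second image that is absent from the first.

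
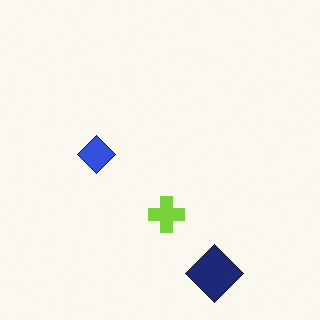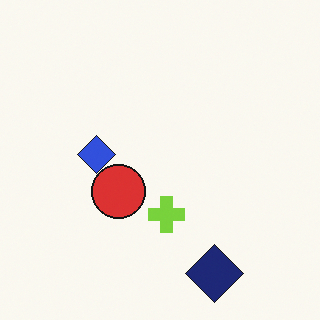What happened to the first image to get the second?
It was overlaid with an additional red circle.

A red circle appears in the second image that is absent from the first.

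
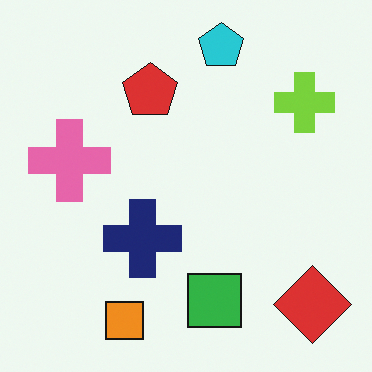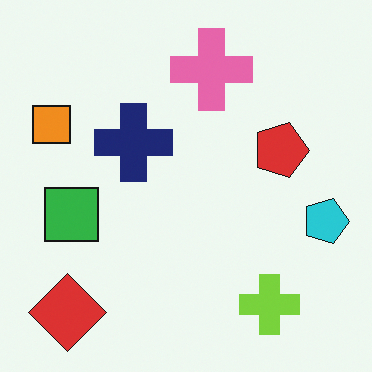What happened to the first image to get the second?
The transformation is: rotated 90° clockwise.

The red diamond sits in the bottom-right of the first image and the bottom-left of the second — consistent with a whole-image 90° clockwise rotation.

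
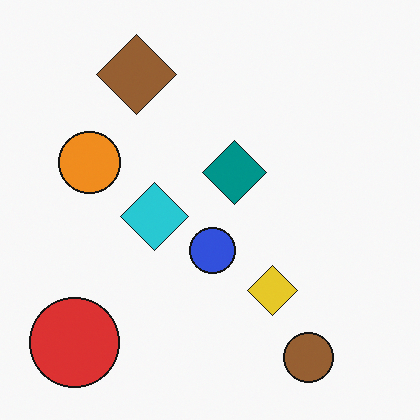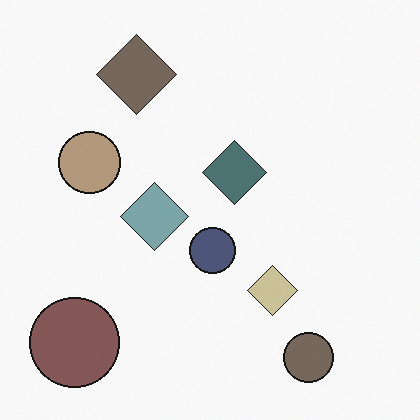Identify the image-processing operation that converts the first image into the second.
This is the original image made much more muted (saturation change).

All colors are more muted and greyish — a global saturation change.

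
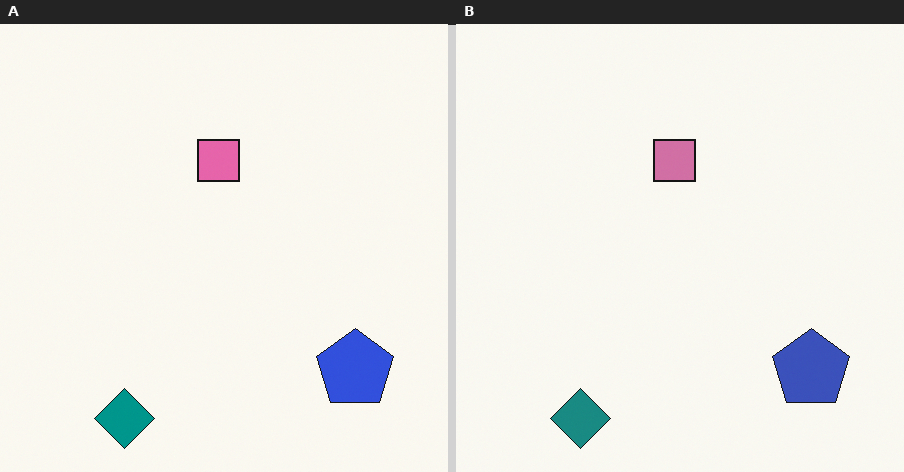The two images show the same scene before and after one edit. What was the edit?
The right (B) image is the left (A) slightly desaturated.

All colors are more muted and greyish — a global saturation change.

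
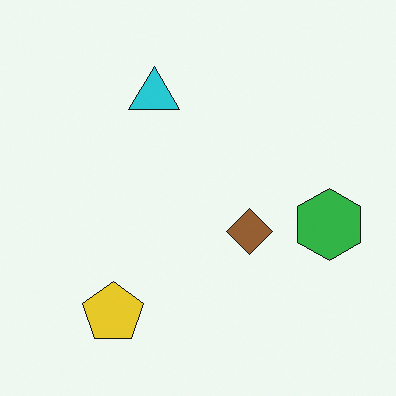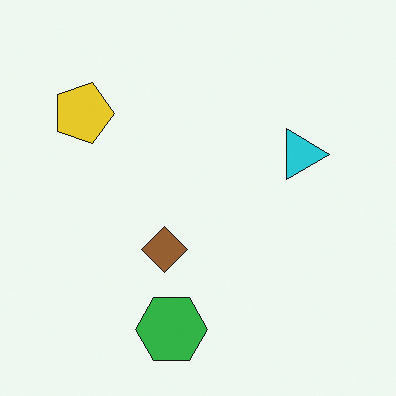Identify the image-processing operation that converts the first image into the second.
This is the original image rotated 90° clockwise.

The yellow pentagon sits in the bottom-left of the first image and the top-left of the second — consistent with a whole-image 90° clockwise rotation.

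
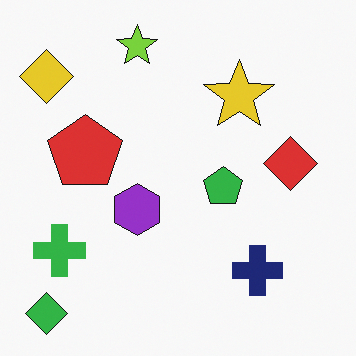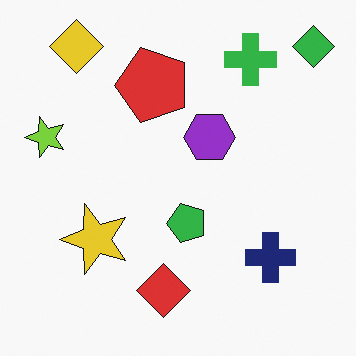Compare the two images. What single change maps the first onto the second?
This is the original image transposed (reflected across the top-left ↔ bottom-right diagonal).

Shapes have swapped their row and column positions — what was in the top-right is now in the bottom-left — a diagonal reflection.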